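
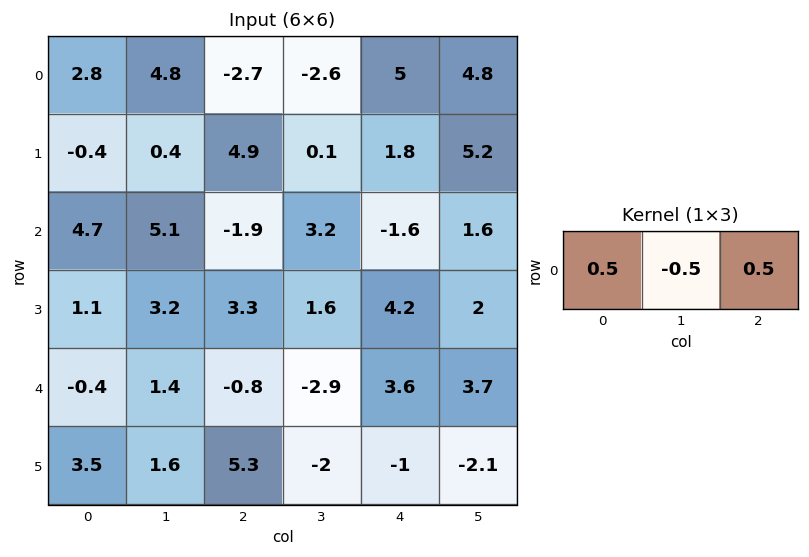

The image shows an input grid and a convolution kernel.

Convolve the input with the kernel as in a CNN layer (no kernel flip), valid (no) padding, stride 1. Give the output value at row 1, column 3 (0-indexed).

The receptive field on the input at this output position is [0.1 1.8 5.2]. Elementwise product with the kernel and sum: 0.1·0.5 + 1.8·-0.5 + 5.2·0.5.

1.75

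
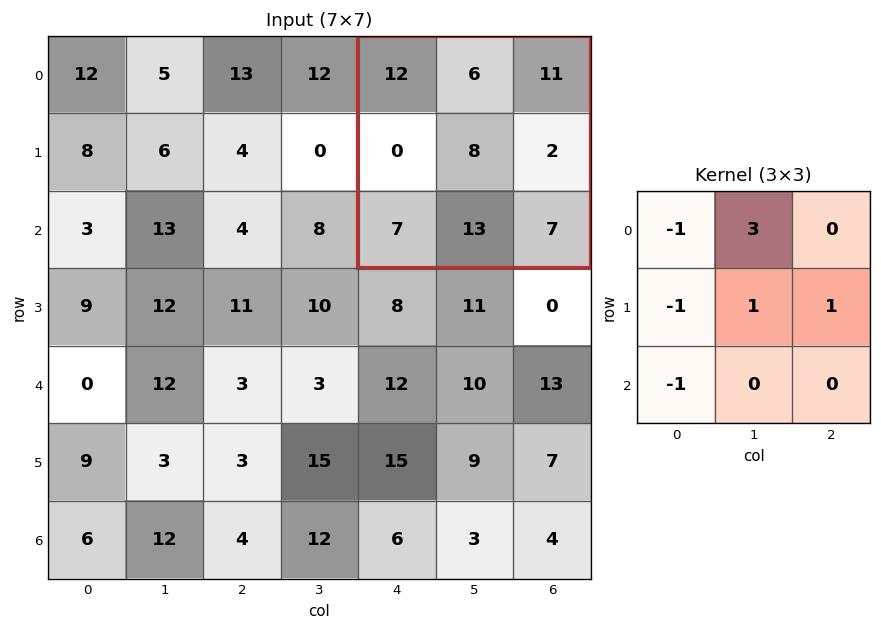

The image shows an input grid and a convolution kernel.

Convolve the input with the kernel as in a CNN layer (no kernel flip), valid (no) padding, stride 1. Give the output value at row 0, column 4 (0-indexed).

9

The receptive field on the input at this output position is [12 6 11 / 0 8 2 / 7 13 7]. Elementwise product with the kernel and sum: 12·-1 + 6·3 + 0·-1 + 8·1 + 2·1 + 7·-1.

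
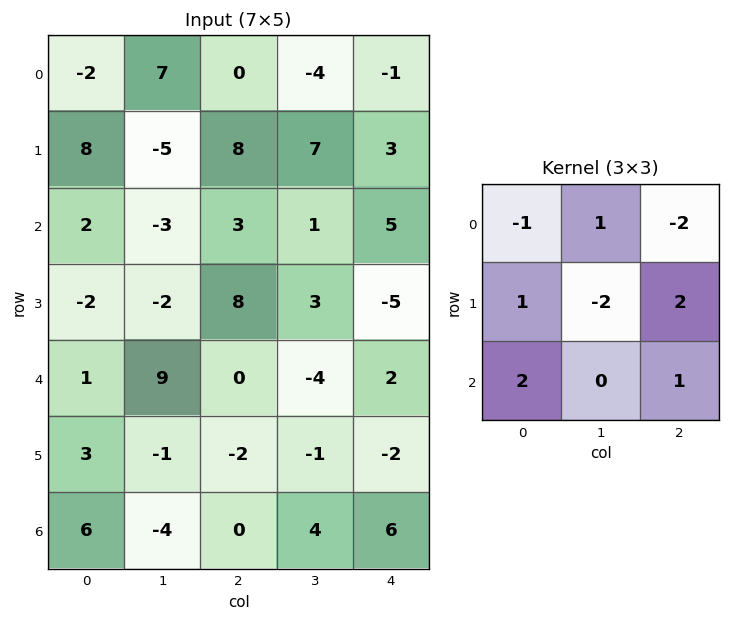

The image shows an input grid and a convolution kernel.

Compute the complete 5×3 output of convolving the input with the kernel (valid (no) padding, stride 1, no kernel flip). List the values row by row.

50 -11 9
-11 -9 15
9 6 -18
-29 2 11
21 -4 -6

Output[0,0]: The receptive field on the input at this output position is [-2 7 0 / 8 -5 8 / 2 -3 3]. Elementwise product with the kernel and sum: -2·-1 + 7·1 + 0·-2 + 8·1 + -5·-2 + 8·2 + 2·2 + 3·1.
Output[0,1]: The receptive field on the input at this output position is [7 0 -4 / -5 8 7 / -3 3 1]. Elementwise product with the kernel and sum: 7·-1 + 0·1 + -4·-2 + -5·1 + 8·-2 + 7·2 + -3·2 + 1·1.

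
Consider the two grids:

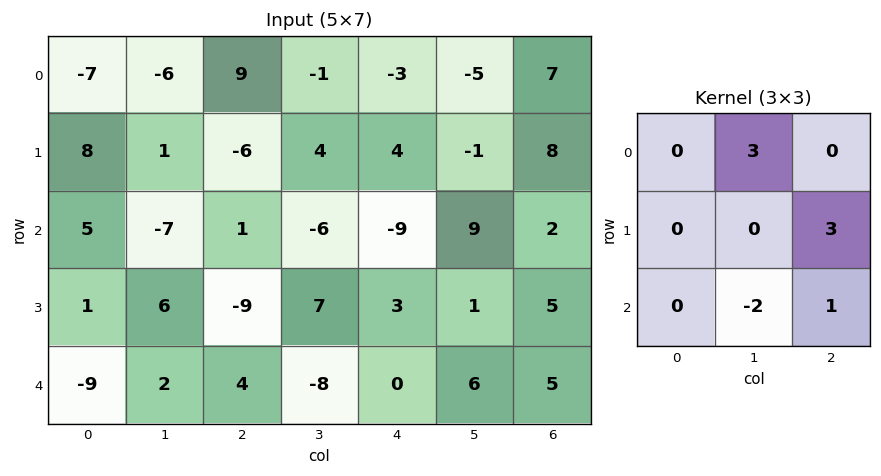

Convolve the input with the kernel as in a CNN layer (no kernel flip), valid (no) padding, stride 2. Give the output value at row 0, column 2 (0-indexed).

The receptive field on the input at this output position is [-3 -5 7 / 4 -1 8 / -9 9 2]. Elementwise product with the kernel and sum: -5·3 + 8·3 + 9·-2 + 2·1.

-7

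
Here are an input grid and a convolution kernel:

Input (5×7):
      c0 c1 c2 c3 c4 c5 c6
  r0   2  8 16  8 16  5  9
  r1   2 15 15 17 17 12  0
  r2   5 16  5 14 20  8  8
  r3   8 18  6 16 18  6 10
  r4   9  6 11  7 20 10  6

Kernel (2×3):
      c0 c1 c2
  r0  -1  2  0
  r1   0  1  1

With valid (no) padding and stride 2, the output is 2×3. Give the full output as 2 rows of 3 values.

Output[0,0]: The receptive field on the input at this output position is [2 8 16 / 2 15 15]. Elementwise product with the kernel and sum: 2·-1 + 8·2 + 15·1 + 15·1.
Output[0,1]: The receptive field on the input at this output position is [16 8 16 / 15 17 17]. Elementwise product with the kernel and sum: 16·-1 + 8·2 + 17·1 + 17·1.

44 34 6
51 57 12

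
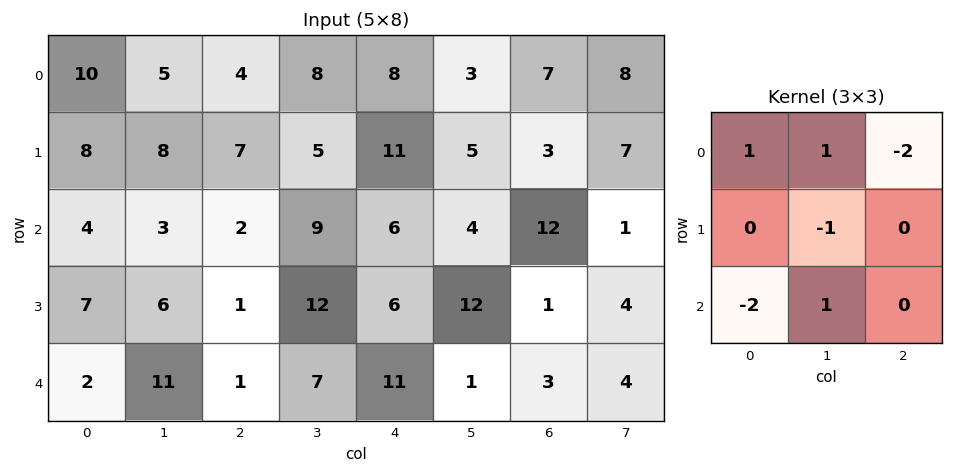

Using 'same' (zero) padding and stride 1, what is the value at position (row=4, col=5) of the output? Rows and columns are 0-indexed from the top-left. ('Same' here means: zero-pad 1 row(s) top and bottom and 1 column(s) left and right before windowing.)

15

The receptive field on the zero-padded input at this output position is [6 12 1 / 11 1 3 / 0 0 0]. Elementwise product with the kernel and sum: 6·1 + 12·1 + 1·-2 + 1·-1 + 0·-2 + 0·1.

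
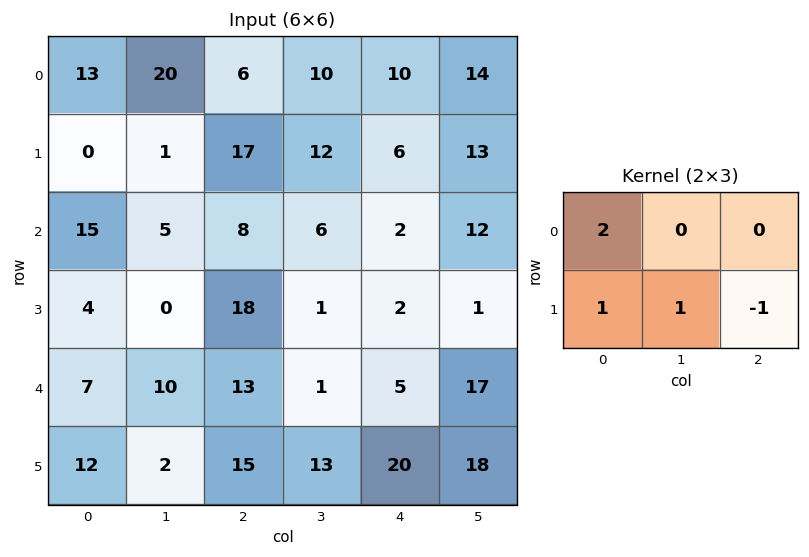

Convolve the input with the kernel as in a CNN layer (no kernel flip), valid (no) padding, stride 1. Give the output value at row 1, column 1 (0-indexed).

The receptive field on the input at this output position is [1 17 12 / 5 8 6]. Elementwise product with the kernel and sum: 1·2 + 5·1 + 8·1 + 6·-1.

9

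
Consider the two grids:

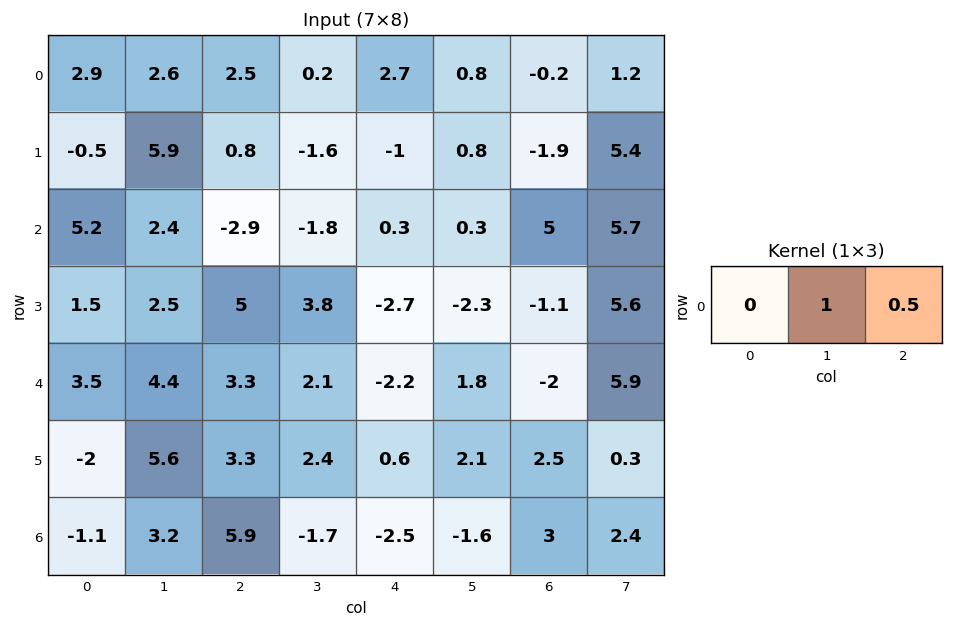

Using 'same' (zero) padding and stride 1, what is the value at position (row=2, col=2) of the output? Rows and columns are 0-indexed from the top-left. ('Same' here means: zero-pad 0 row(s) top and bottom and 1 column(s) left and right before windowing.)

The receptive field on the zero-padded input at this output position is [2.4 -2.9 -1.8]. Elementwise product with the kernel and sum: -2.9·1 + -1.8·0.5.

-3.8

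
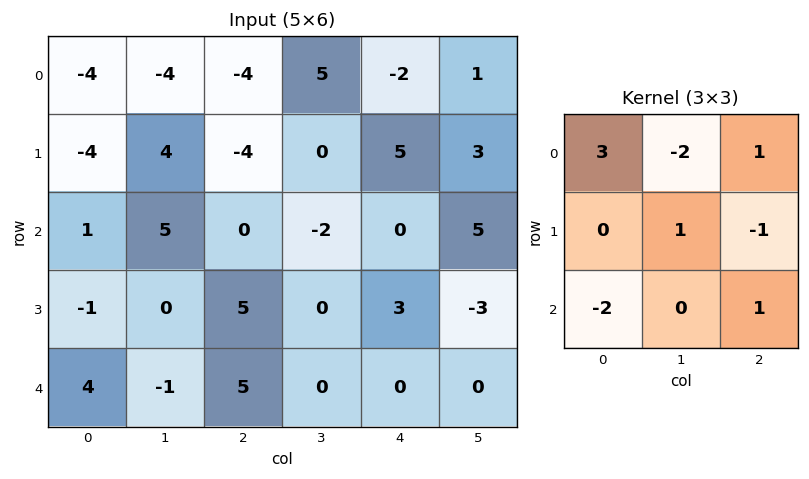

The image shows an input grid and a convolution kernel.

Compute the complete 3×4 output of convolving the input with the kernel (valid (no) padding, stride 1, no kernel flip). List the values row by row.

-2 -15 -29 31
-12 22 -16 -15
-15 20 -9 5

Output[0,0]: The receptive field on the input at this output position is [-4 -4 -4 / -4 4 -4 / 1 5 0]. Elementwise product with the kernel and sum: -4·3 + -4·-2 + -4·1 + 4·1 + -4·-1 + 1·-2 + 0·1.
Output[0,1]: The receptive field on the input at this output position is [-4 -4 5 / 4 -4 0 / 5 0 -2]. Elementwise product with the kernel and sum: -4·3 + -4·-2 + 5·1 + -4·1 + 0·-1 + 5·-2 + -2·1.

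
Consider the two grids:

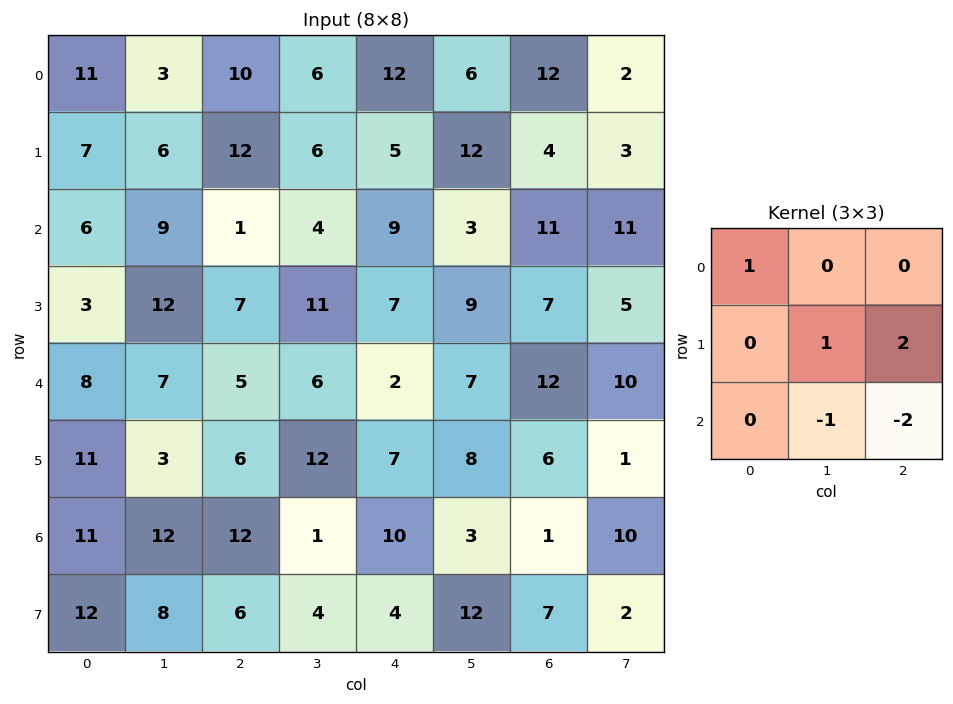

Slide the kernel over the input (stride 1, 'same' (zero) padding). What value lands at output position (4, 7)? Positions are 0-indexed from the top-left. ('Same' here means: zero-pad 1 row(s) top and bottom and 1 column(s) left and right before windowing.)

The receptive field on the zero-padded input at this output position is [7 5 0 / 12 10 0 / 6 1 0]. Elementwise product with the kernel and sum: 7·1 + 10·1 + 0·2 + 1·-1 + 0·-2.

16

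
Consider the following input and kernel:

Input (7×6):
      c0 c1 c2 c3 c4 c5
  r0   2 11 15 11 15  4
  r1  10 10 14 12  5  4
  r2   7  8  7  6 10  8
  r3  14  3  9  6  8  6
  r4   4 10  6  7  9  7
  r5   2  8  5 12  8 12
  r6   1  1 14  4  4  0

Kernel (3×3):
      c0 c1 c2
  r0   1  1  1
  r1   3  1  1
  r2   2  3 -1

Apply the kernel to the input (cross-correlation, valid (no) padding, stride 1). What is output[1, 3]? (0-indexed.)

The receptive field on the input at this output position is [12 5 4 / 6 10 8 / 6 8 6]. Elementwise product with the kernel and sum: 12·1 + 5·1 + 4·1 + 6·3 + 10·1 + 8·1 + 6·2 + 8·3 + 6·-1.

87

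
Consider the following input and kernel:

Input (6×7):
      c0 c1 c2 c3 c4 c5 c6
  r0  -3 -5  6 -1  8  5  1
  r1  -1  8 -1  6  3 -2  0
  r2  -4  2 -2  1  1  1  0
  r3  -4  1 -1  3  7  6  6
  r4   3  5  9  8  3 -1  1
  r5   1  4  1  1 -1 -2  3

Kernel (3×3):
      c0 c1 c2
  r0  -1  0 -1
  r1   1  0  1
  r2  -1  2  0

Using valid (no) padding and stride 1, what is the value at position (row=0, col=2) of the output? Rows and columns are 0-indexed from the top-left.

-8

The receptive field on the input at this output position is [6 -1 8 / -1 6 3 / -2 1 1]. Elementwise product with the kernel and sum: 6·-1 + 8·-1 + -1·1 + 3·1 + -2·-1 + 1·2.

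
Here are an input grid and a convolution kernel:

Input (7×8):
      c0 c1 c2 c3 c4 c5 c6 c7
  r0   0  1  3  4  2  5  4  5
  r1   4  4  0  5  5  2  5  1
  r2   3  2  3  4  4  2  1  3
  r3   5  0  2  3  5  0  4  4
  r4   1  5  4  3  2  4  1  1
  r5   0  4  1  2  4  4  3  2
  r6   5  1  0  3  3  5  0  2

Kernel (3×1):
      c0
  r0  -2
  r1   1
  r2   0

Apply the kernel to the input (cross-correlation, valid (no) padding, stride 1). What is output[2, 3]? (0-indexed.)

-5

The receptive field on the input at this output position is [4 / 3 / 3]. Elementwise product with the kernel and sum: 4·-2 + 3·1.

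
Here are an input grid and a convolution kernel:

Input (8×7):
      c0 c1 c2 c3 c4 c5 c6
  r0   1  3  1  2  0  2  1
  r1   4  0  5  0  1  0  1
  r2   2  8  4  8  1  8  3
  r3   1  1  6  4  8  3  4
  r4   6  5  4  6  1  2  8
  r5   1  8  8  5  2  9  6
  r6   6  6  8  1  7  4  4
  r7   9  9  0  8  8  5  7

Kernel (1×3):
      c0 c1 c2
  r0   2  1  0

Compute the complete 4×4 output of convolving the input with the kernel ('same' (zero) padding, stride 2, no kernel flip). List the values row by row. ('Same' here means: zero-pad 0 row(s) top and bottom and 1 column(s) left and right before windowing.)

Output[0,0]: The receptive field on the zero-padded input at this output position is [0 1 3]. Elementwise product with the kernel and sum: 0·2 + 1·1.
Output[0,1]: The receptive field on the zero-padded input at this output position is [3 1 2]. Elementwise product with the kernel and sum: 3·2 + 1·1.

1 7 4 5
2 20 17 19
6 14 13 12
6 20 9 12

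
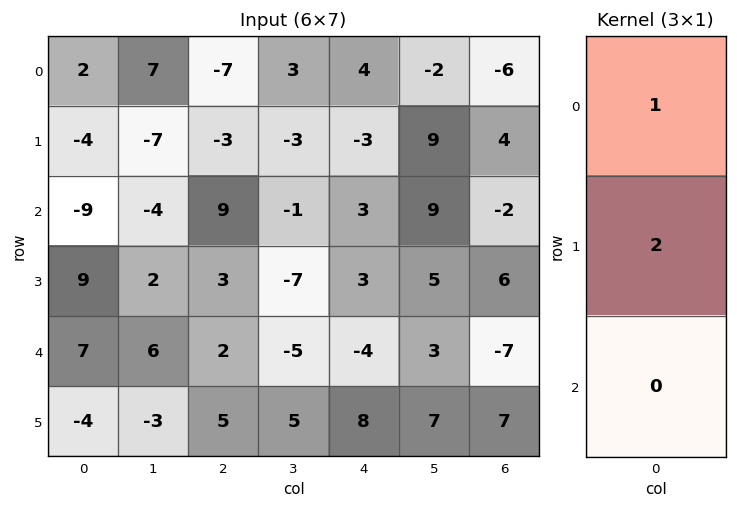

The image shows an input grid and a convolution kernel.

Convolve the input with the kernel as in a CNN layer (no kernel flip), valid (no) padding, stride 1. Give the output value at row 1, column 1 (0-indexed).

-15

The receptive field on the input at this output position is [-7 / -4 / 2]. Elementwise product with the kernel and sum: -7·1 + -4·2.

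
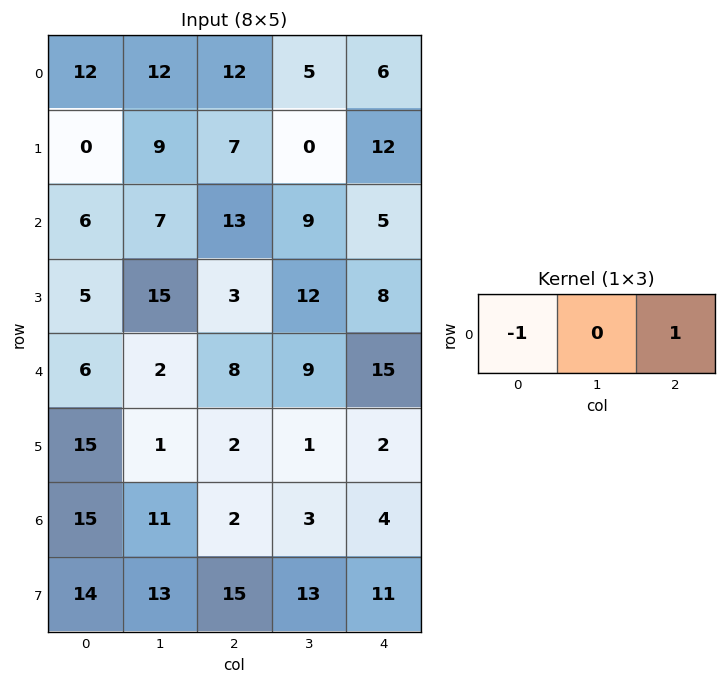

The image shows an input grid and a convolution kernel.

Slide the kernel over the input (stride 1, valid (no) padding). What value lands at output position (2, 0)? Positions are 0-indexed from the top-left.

The receptive field on the input at this output position is [6 7 13]. Elementwise product with the kernel and sum: 6·-1 + 13·1.

7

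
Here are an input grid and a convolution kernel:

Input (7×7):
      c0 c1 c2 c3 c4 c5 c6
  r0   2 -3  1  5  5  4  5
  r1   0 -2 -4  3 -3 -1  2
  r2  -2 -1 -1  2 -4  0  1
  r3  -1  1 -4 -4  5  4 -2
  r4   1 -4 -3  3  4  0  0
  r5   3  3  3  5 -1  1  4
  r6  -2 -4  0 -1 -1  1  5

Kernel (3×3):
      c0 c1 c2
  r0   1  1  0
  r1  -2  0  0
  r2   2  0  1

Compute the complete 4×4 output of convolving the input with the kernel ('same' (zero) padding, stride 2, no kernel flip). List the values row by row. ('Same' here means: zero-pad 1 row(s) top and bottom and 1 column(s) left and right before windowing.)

Output[0,0]: The receptive field on the zero-padded input at this output position is [0 0 0 / 0 2 -3 / 0 0 -2]. Elementwise product with the kernel and sum: 0·1 + 0·1 + 0·-2 + 0·2 + -2·1.
Output[0,1]: The receptive field on the zero-padded input at this output position is [0 0 0 / -3 1 5 / -2 -4 3]. Elementwise product with the kernel and sum: 0·1 + 0·1 + -3·-2 + -2·2 + 3·1.

-2 5 -5 -10
1 -6 -8 9
2 16 6 4
3 14 6 3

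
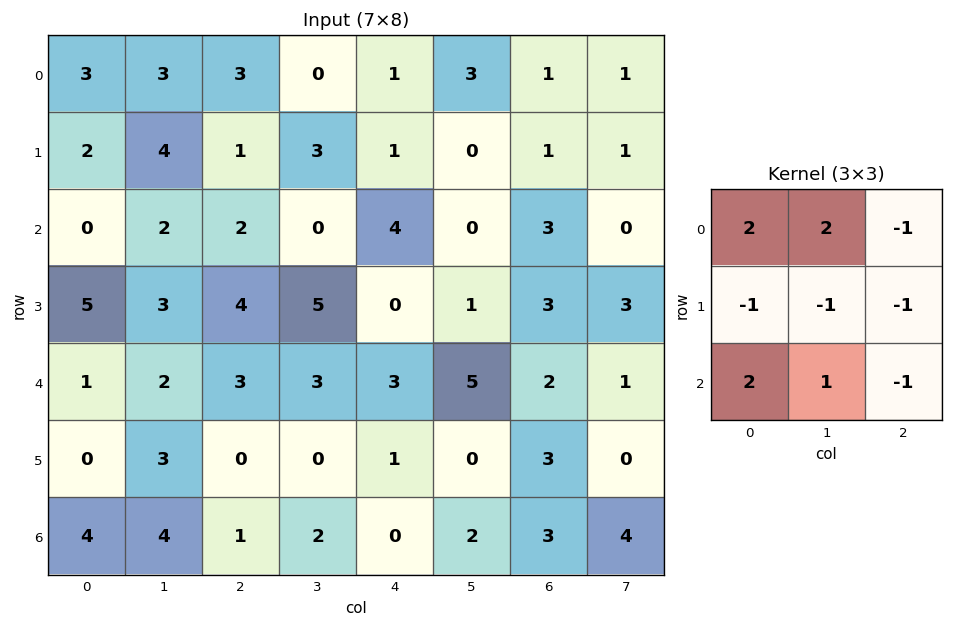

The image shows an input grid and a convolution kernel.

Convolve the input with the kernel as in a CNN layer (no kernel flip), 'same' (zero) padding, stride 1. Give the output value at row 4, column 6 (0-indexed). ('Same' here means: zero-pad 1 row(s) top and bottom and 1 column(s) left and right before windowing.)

0

The receptive field on the zero-padded input at this output position is [1 3 3 / 5 2 1 / 0 3 0]. Elementwise product with the kernel and sum: 1·2 + 3·2 + 3·-1 + 5·-1 + 2·-1 + 1·-1 + 0·2 + 3·1 + 0·-1.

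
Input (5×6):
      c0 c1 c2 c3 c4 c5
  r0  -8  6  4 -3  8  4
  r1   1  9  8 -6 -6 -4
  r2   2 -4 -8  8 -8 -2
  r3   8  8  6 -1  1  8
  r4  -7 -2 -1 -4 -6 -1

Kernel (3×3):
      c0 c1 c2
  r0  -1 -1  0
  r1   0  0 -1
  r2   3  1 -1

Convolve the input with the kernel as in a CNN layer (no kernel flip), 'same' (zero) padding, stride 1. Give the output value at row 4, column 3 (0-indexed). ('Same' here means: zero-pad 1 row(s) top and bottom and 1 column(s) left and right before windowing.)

The receptive field on the zero-padded input at this output position is [6 -1 1 / -1 -4 -6 / 0 0 0]. Elementwise product with the kernel and sum: 6·-1 + -1·-1 + -6·-1 + 0·3 + 0·1 + 0·-1.

1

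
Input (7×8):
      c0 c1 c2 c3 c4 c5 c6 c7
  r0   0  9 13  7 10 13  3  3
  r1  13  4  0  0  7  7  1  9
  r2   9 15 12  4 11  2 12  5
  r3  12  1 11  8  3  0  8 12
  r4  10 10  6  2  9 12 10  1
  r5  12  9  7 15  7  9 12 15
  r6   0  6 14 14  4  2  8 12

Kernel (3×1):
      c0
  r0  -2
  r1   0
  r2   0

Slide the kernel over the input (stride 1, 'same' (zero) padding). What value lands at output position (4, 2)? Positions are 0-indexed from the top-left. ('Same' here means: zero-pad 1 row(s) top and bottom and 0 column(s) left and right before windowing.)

-22

The receptive field on the zero-padded input at this output position is [11 / 6 / 7]. Elementwise product with the kernel and sum: 11·-2.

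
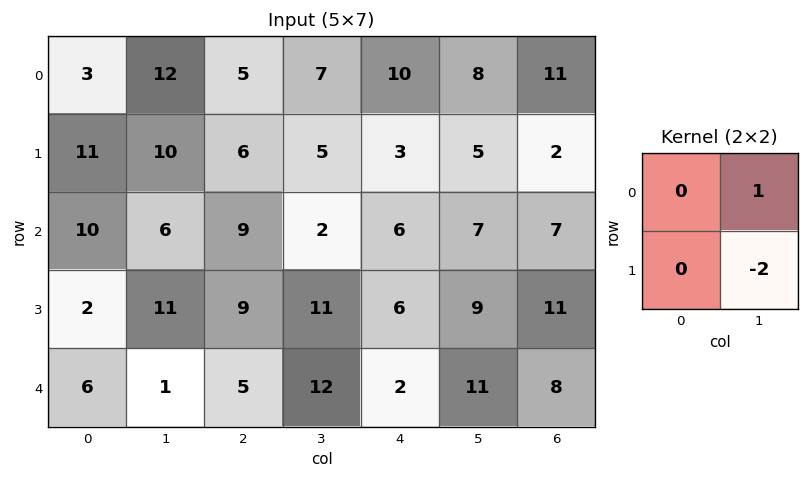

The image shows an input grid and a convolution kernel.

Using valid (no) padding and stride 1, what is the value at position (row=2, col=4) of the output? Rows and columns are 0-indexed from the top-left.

-11

The receptive field on the input at this output position is [6 7 / 6 9]. Elementwise product with the kernel and sum: 7·1 + 9·-2.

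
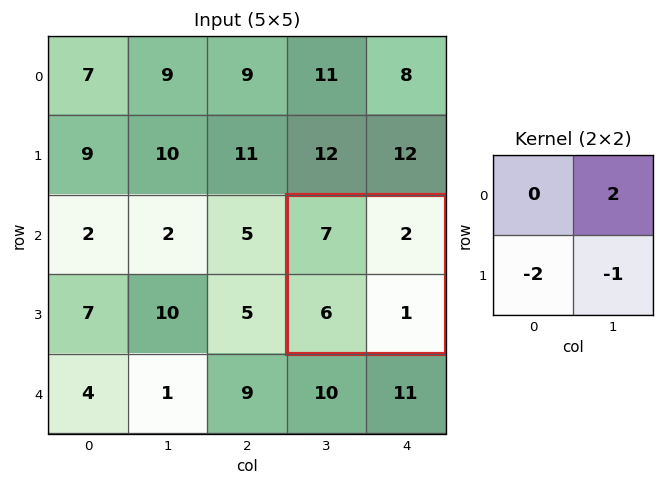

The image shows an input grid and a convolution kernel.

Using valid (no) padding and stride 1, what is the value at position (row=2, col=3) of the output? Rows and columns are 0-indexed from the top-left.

The receptive field on the input at this output position is [7 2 / 6 1]. Elementwise product with the kernel and sum: 2·2 + 6·-2 + 1·-1.

-9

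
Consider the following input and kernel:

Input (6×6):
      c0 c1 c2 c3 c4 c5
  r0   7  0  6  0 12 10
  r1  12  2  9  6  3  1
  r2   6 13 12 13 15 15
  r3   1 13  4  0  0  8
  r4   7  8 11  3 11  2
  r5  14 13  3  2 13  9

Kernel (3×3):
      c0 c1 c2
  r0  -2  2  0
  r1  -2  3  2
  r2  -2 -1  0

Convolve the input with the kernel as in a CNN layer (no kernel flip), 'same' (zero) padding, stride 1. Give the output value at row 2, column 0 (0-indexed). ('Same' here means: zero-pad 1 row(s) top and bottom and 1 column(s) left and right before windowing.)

67

The receptive field on the zero-padded input at this output position is [0 12 2 / 0 6 13 / 0 1 13]. Elementwise product with the kernel and sum: 0·-2 + 12·2 + 0·-2 + 6·3 + 13·2 + 0·-2 + 1·-1.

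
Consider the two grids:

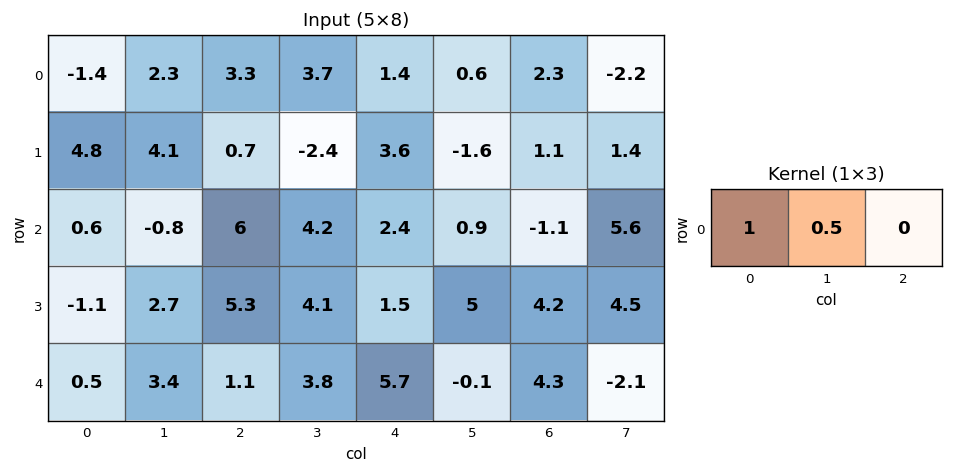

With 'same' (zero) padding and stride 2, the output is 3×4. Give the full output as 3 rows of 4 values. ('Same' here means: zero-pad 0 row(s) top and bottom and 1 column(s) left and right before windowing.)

Output[0,0]: The receptive field on the zero-padded input at this output position is [0 -1.4 2.3]. Elementwise product with the kernel and sum: 0·1 + -1.4·0.5.

-0.7 3.95 4.4 1.75
0.3 2.2 5.4 0.35
0.25 3.95 6.65 2.05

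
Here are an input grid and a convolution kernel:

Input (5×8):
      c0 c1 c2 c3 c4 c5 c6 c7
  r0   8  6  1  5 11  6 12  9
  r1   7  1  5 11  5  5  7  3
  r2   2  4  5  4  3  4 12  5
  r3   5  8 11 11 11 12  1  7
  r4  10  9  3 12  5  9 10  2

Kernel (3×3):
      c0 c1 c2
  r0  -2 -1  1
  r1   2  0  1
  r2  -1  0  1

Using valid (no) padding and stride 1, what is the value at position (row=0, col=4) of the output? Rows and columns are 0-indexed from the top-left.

The receptive field on the input at this output position is [11 6 12 / 5 5 7 / 3 4 12]. Elementwise product with the kernel and sum: 11·-2 + 6·-1 + 12·1 + 5·2 + 7·1 + 3·-1 + 12·1.

10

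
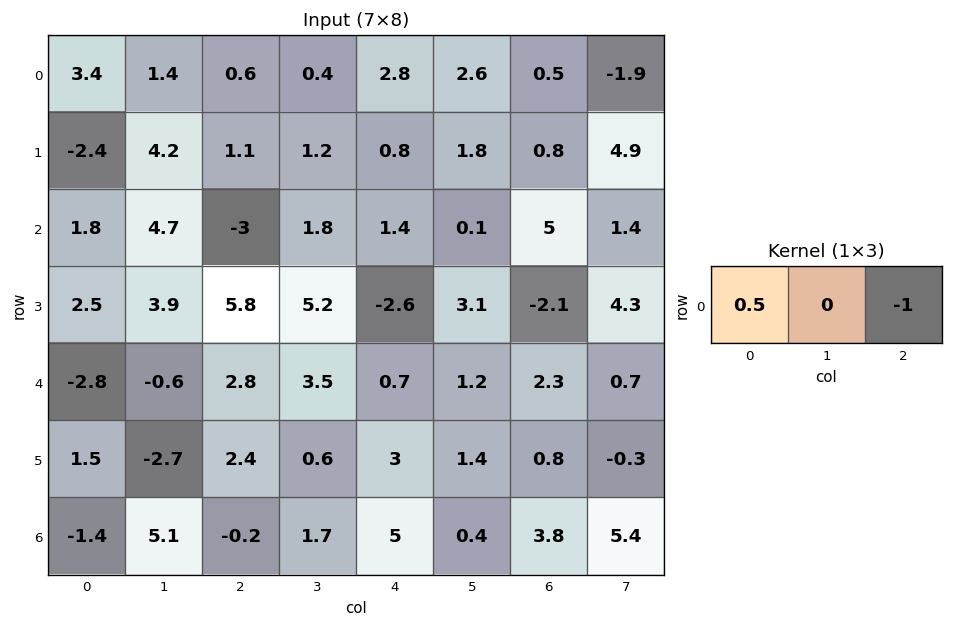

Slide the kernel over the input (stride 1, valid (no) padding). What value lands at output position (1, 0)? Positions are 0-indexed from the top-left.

-2.3

The receptive field on the input at this output position is [-2.4 4.2 1.1]. Elementwise product with the kernel and sum: -2.4·0.5 + 1.1·-1.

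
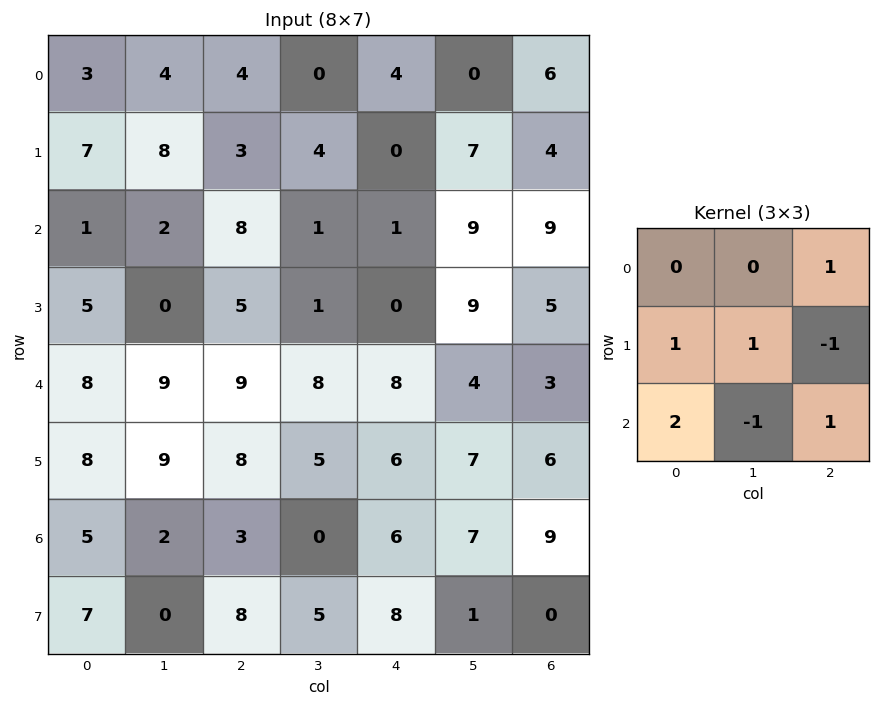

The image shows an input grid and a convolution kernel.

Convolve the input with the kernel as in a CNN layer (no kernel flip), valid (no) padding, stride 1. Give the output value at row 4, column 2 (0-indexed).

The receptive field on the input at this output position is [9 8 8 / 8 5 6 / 3 0 6]. Elementwise product with the kernel and sum: 8·1 + 8·1 + 5·1 + 6·-1 + 3·2 + 0·-1 + 6·1.

27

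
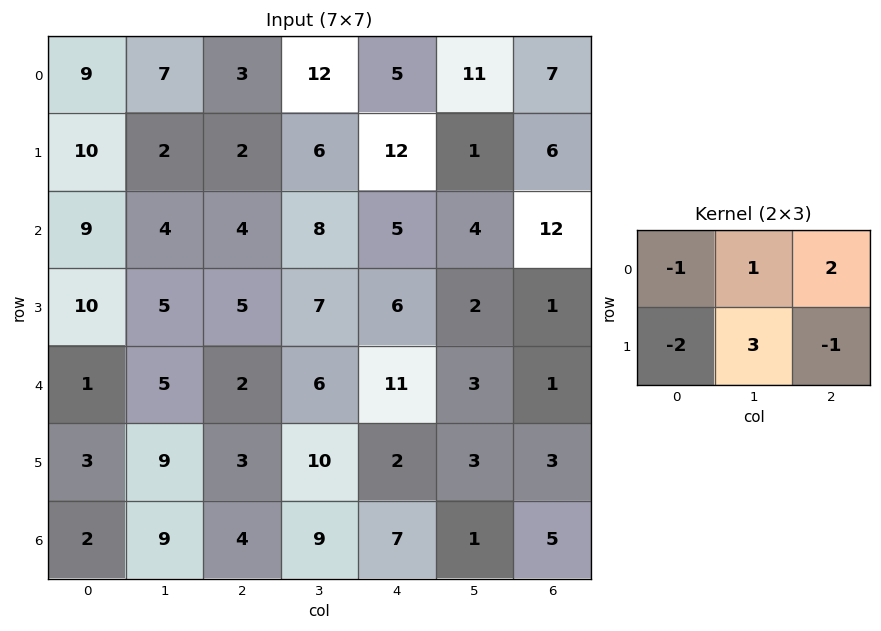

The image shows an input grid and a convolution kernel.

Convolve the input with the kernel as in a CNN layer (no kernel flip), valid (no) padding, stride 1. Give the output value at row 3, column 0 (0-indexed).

16

The receptive field on the input at this output position is [10 5 5 / 1 5 2]. Elementwise product with the kernel and sum: 10·-1 + 5·1 + 5·2 + 1·-2 + 5·3 + 2·-1.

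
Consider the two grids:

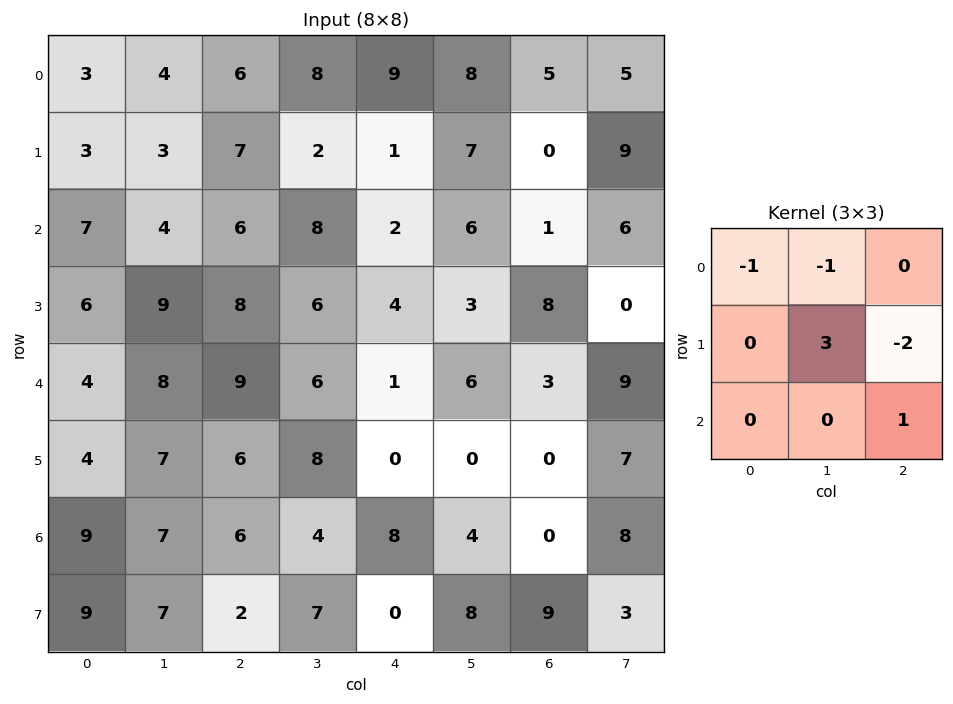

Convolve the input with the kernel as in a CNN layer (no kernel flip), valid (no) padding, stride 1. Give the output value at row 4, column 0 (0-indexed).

The receptive field on the input at this output position is [4 8 9 / 4 7 6 / 9 7 6]. Elementwise product with the kernel and sum: 4·-1 + 8·-1 + 7·3 + 6·-2 + 6·1.

3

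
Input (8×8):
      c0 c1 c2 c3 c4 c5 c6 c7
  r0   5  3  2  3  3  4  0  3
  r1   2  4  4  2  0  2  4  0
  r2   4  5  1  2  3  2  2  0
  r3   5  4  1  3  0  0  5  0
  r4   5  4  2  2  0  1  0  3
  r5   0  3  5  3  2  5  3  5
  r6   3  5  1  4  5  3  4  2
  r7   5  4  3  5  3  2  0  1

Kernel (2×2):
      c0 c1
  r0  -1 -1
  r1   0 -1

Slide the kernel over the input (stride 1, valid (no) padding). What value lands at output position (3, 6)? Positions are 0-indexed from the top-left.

The receptive field on the input at this output position is [5 0 / 0 3]. Elementwise product with the kernel and sum: 5·-1 + 0·-1 + 3·-1.

-8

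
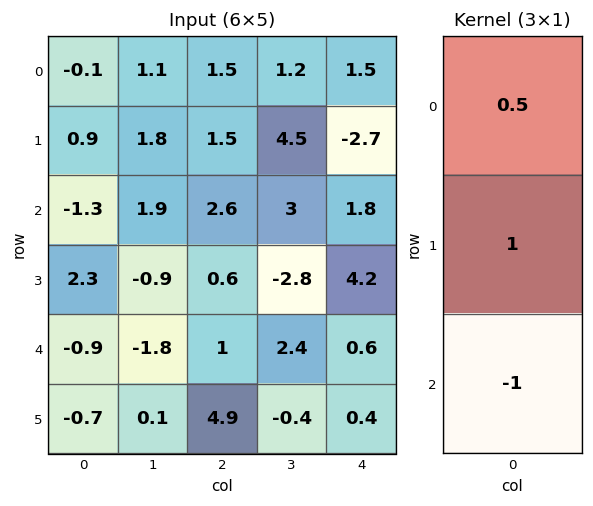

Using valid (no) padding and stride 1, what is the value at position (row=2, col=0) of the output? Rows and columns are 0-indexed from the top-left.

2.55

The receptive field on the input at this output position is [-1.3 / 2.3 / -0.9]. Elementwise product with the kernel and sum: -1.3·0.5 + 2.3·1 + -0.9·-1.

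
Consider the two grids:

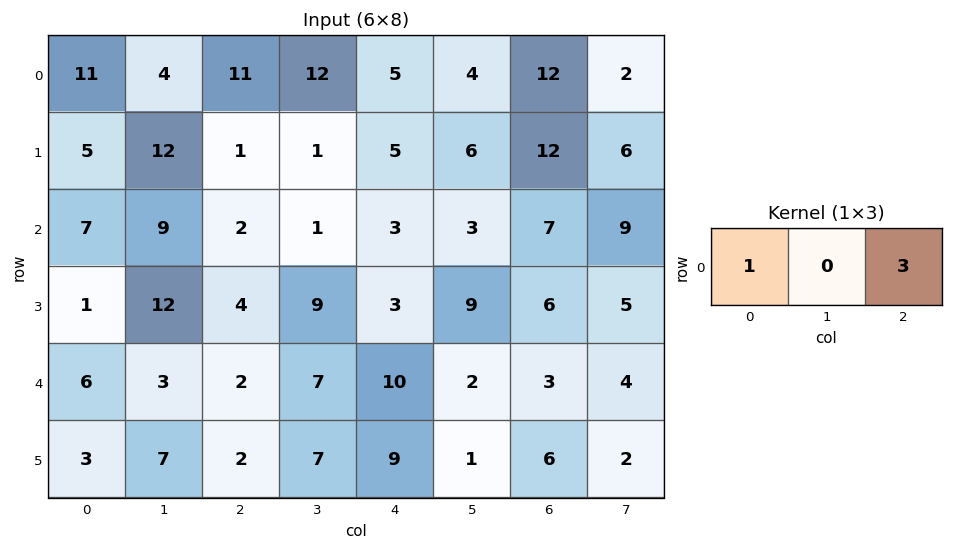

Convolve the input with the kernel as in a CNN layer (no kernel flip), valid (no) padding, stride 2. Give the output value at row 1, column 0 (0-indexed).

The receptive field on the input at this output position is [7 9 2]. Elementwise product with the kernel and sum: 7·1 + 2·3.

13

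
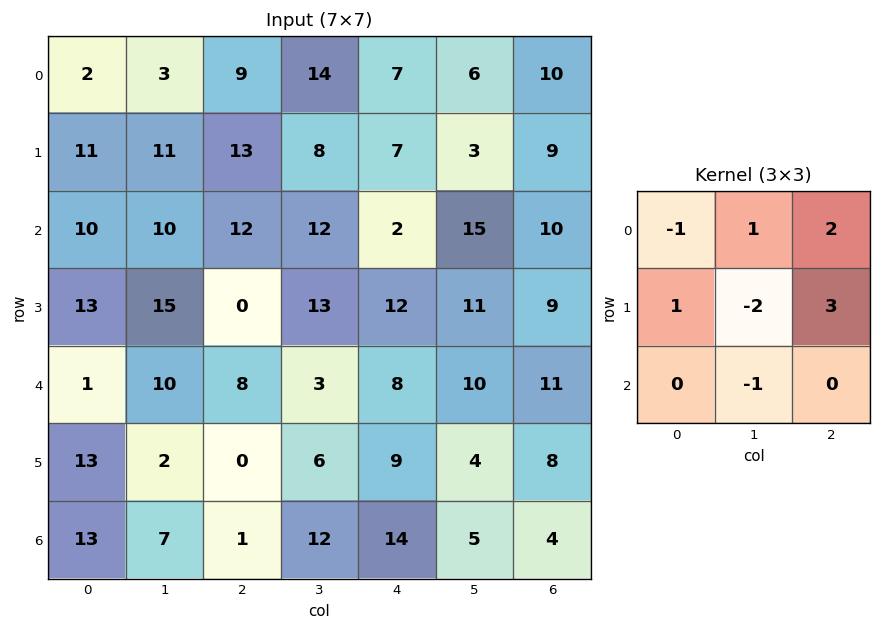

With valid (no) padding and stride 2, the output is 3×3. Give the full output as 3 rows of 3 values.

37 25 32
-3 11 40
27 14 44

Output[0,0]: The receptive field on the input at this output position is [2 3 9 / 11 11 13 / 10 10 12]. Elementwise product with the kernel and sum: 2·-1 + 3·1 + 9·2 + 11·1 + 11·-2 + 13·3 + 10·-1.
Output[0,1]: The receptive field on the input at this output position is [9 14 7 / 13 8 7 / 12 12 2]. Elementwise product with the kernel and sum: 9·-1 + 14·1 + 7·2 + 13·1 + 8·-2 + 7·3 + 12·-1.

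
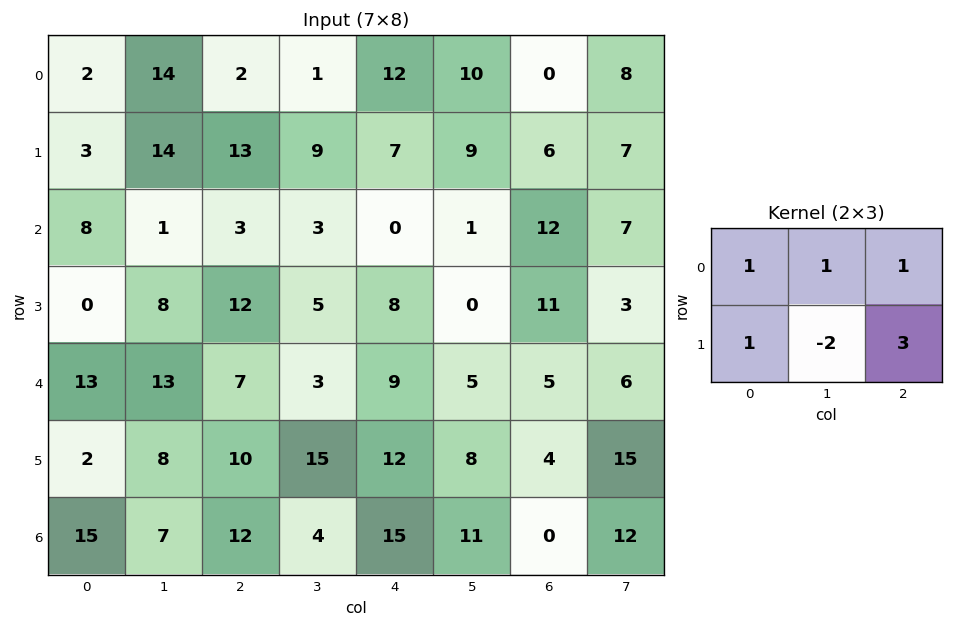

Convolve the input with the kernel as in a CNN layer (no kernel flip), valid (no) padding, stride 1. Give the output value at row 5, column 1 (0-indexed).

The receptive field on the input at this output position is [8 10 15 / 7 12 4]. Elementwise product with the kernel and sum: 8·1 + 10·1 + 15·1 + 7·1 + 12·-2 + 4·3.

28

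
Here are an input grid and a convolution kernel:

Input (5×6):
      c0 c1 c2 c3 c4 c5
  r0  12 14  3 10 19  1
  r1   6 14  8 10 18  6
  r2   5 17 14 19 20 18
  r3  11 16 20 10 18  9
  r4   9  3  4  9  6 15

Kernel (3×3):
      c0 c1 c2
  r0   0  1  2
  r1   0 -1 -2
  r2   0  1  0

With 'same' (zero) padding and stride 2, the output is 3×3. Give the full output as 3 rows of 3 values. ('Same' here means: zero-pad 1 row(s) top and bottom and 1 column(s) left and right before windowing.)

-34 -15 -3
6 -4 -8
28 18 0

Output[0,0]: The receptive field on the zero-padded input at this output position is [0 0 0 / 0 12 14 / 0 6 14]. Elementwise product with the kernel and sum: 0·1 + 0·2 + 12·-1 + 14·-2 + 6·1.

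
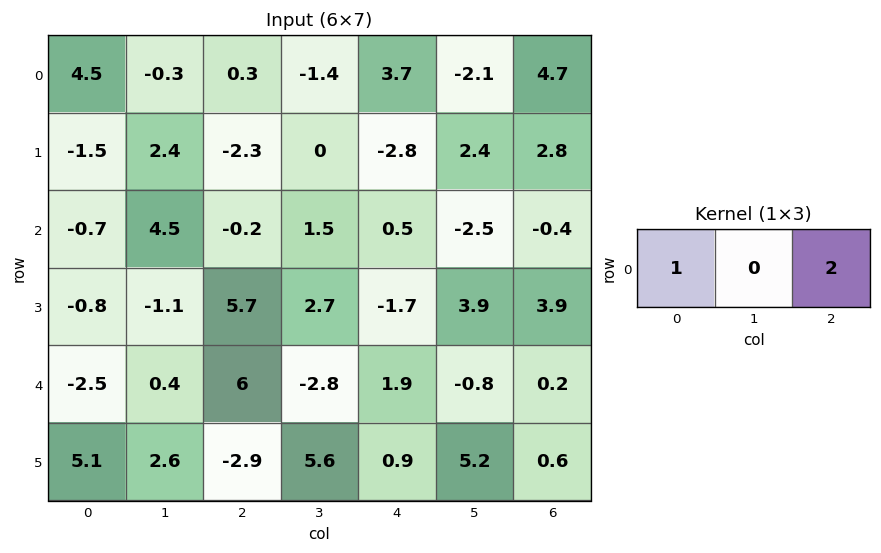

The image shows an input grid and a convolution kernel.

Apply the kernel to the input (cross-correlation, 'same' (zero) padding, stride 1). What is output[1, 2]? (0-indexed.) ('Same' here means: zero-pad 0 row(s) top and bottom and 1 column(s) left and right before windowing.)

The receptive field on the zero-padded input at this output position is [2.4 -2.3 0]. Elementwise product with the kernel and sum: 2.4·1 + 0·2.

2.4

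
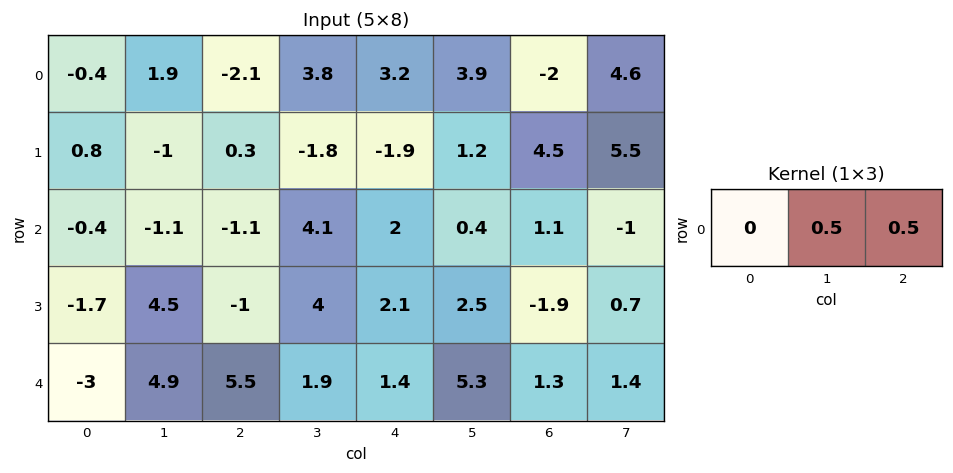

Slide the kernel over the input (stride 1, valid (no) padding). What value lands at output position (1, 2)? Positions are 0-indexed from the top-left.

-1.85

The receptive field on the input at this output position is [0.3 -1.8 -1.9]. Elementwise product with the kernel and sum: -1.8·0.5 + -1.9·0.5.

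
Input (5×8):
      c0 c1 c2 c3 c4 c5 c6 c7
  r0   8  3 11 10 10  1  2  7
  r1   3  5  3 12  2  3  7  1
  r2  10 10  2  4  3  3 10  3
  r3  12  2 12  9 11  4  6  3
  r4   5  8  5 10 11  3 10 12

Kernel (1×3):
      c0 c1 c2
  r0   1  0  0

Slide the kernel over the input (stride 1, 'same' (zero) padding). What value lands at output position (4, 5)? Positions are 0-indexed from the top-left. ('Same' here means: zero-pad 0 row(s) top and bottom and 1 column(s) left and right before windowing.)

The receptive field on the zero-padded input at this output position is [11 3 10]. Elementwise product with the kernel and sum: 11·1.

11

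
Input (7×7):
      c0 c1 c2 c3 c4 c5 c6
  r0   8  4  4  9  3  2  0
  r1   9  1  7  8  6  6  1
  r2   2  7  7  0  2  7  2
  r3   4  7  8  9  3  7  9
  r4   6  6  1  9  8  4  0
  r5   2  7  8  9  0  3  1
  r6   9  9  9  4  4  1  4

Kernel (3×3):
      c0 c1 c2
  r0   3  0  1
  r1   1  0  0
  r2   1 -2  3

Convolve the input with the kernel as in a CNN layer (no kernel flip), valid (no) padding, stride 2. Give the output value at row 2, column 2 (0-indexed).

The receptive field on the input at this output position is [8 4 0 / 0 3 1 / 4 1 4]. Elementwise product with the kernel and sum: 8·3 + 0·1 + 0·1 + 4·1 + 1·-2 + 4·3.

38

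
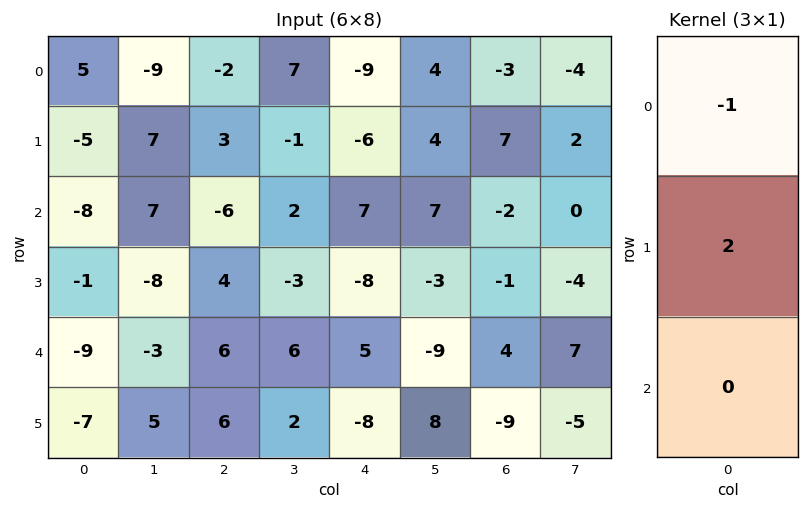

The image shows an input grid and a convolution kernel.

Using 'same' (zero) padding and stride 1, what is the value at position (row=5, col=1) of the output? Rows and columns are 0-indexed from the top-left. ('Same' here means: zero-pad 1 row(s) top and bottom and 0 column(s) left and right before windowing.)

13

The receptive field on the zero-padded input at this output position is [-3 / 5 / 0]. Elementwise product with the kernel and sum: -3·-1 + 5·2.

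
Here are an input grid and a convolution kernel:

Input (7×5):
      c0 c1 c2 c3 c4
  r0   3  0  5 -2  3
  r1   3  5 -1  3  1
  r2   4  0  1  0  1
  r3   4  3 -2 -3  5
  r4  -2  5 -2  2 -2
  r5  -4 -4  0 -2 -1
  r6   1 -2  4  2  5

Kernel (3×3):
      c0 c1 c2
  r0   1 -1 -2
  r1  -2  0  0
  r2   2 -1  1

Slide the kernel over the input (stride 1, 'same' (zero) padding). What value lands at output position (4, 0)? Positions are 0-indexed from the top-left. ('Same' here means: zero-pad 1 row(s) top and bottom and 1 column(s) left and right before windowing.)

-10

The receptive field on the zero-padded input at this output position is [0 4 3 / 0 -2 5 / 0 -4 -4]. Elementwise product with the kernel and sum: 0·1 + 4·-1 + 3·-2 + 0·-2 + 0·2 + -4·-1 + -4·1.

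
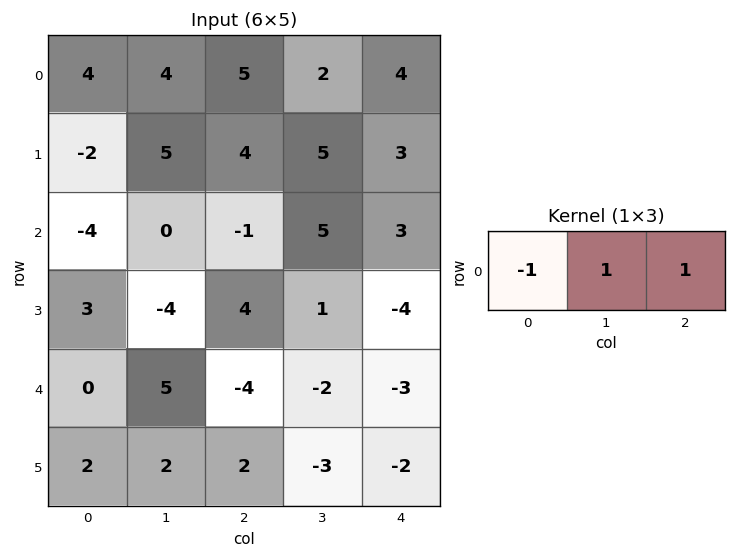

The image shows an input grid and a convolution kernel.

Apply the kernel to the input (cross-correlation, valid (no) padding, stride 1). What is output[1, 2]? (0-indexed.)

4

The receptive field on the input at this output position is [4 5 3]. Elementwise product with the kernel and sum: 4·-1 + 5·1 + 3·1.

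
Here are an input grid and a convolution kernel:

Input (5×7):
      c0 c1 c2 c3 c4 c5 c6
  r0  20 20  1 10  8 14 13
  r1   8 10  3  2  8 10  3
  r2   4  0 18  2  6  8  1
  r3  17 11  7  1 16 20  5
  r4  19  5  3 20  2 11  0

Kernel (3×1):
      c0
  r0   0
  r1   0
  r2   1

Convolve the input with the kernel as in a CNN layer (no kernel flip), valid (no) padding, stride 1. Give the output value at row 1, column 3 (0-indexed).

The receptive field on the input at this output position is [2 / 2 / 1]. Elementwise product with the kernel and sum: 1·1.

1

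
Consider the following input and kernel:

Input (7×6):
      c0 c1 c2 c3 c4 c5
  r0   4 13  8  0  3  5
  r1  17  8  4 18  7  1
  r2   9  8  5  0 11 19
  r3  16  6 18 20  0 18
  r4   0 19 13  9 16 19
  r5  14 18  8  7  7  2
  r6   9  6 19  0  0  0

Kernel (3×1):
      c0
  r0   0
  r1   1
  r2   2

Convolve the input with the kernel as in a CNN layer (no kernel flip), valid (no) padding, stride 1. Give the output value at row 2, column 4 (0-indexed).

32

The receptive field on the input at this output position is [11 / 0 / 16]. Elementwise product with the kernel and sum: 0·1 + 16·2.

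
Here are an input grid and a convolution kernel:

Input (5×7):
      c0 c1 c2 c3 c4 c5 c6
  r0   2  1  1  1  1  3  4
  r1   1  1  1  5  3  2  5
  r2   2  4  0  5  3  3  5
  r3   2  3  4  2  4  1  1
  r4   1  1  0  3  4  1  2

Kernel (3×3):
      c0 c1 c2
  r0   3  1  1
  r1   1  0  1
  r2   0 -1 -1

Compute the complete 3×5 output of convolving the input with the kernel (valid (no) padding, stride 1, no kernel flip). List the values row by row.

Output[0,0]: The receptive field on the input at this output position is [2 1 1 / 1 1 1 / 2 4 0]. Elementwise product with the kernel and sum: 2·3 + 1·1 + 1·1 + 1·1 + 1·1 + 4·-1 + 0·-1.

6 6 1 8 10
0 12 8 23 22
15 19 9 19 19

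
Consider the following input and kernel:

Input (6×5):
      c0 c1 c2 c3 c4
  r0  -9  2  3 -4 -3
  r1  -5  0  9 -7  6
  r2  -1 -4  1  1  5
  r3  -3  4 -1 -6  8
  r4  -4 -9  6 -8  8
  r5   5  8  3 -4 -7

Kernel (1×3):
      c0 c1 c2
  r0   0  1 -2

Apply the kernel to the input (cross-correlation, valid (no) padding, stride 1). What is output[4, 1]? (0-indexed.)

22

The receptive field on the input at this output position is [-9 6 -8]. Elementwise product with the kernel and sum: 6·1 + -8·-2.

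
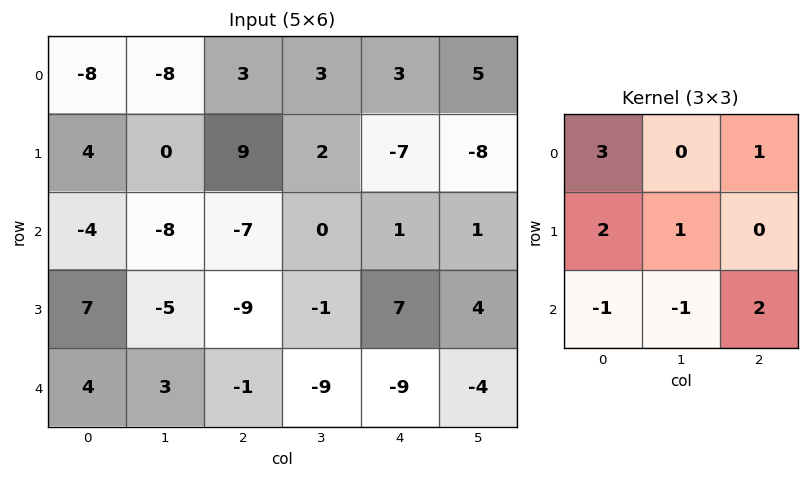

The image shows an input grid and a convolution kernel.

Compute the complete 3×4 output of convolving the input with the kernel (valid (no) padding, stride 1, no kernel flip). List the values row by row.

-15 3 41 12
-15 -9 30 1
-19 -63 -47 16

Output[0,0]: The receptive field on the input at this output position is [-8 -8 3 / 4 0 9 / -4 -8 -7]. Elementwise product with the kernel and sum: -8·3 + 3·1 + 4·2 + 0·1 + -4·-1 + -8·-1 + -7·2.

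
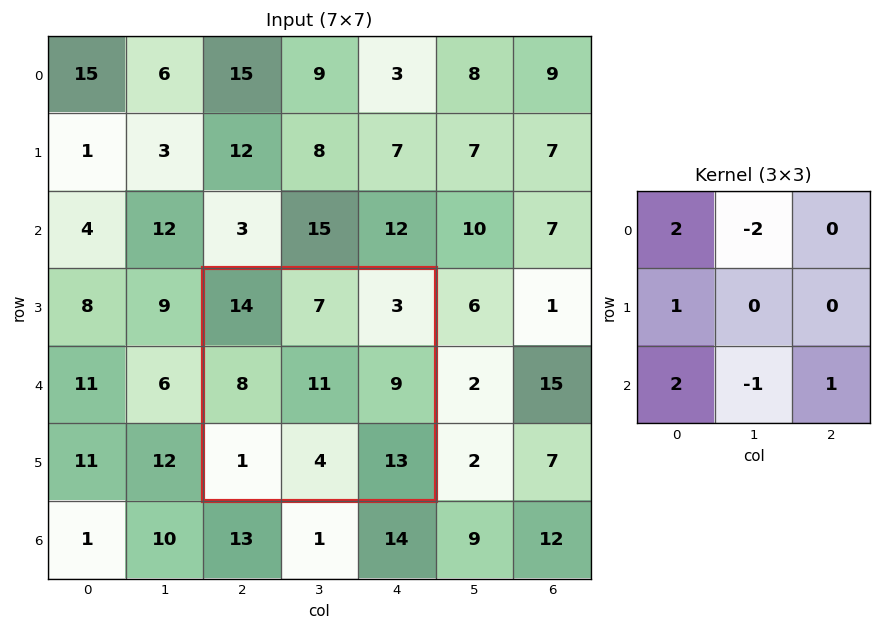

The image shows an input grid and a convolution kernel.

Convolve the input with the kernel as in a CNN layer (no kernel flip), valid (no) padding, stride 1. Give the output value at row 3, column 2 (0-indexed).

33

The receptive field on the input at this output position is [14 7 3 / 8 11 9 / 1 4 13]. Elementwise product with the kernel and sum: 14·2 + 7·-2 + 8·1 + 1·2 + 4·-1 + 13·1.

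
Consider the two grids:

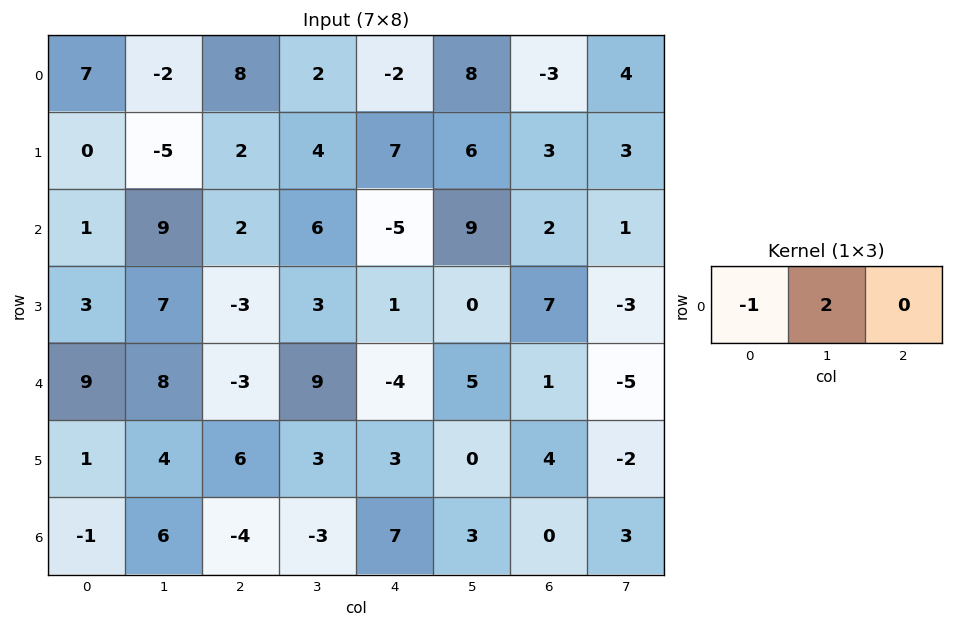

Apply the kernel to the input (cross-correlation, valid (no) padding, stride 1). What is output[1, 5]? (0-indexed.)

The receptive field on the input at this output position is [6 3 3]. Elementwise product with the kernel and sum: 6·-1 + 3·2.

0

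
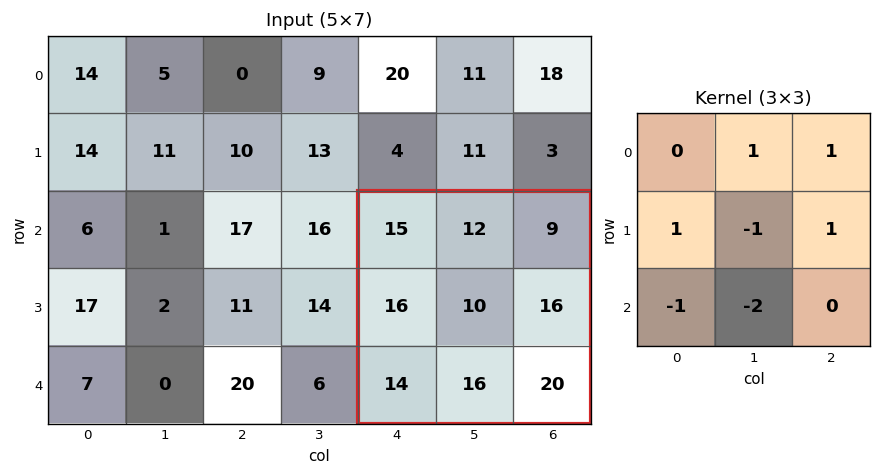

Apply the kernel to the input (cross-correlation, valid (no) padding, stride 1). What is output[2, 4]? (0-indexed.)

The receptive field on the input at this output position is [15 12 9 / 16 10 16 / 14 16 20]. Elementwise product with the kernel and sum: 12·1 + 9·1 + 16·1 + 10·-1 + 16·1 + 14·-1 + 16·-2.

-3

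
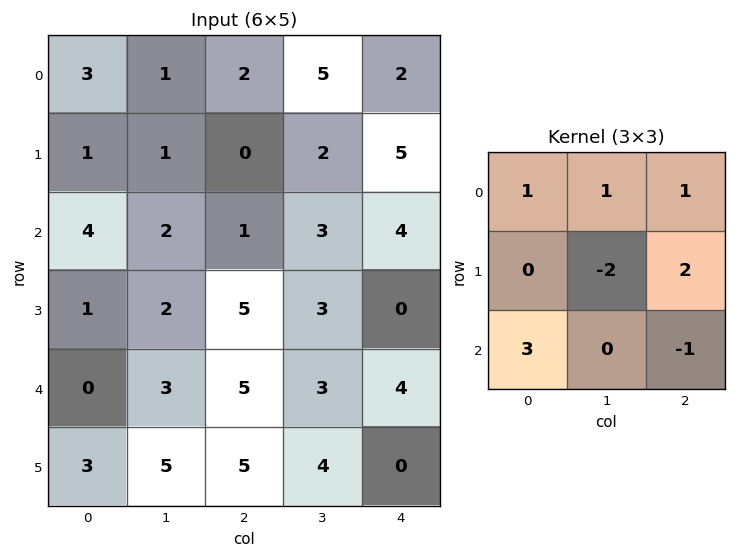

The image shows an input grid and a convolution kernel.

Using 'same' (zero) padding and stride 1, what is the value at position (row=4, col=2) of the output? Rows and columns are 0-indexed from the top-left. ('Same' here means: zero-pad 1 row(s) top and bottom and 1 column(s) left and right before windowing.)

17

The receptive field on the zero-padded input at this output position is [2 5 3 / 3 5 3 / 5 5 4]. Elementwise product with the kernel and sum: 2·1 + 5·1 + 3·1 + 5·-2 + 3·2 + 5·3 + 4·-1.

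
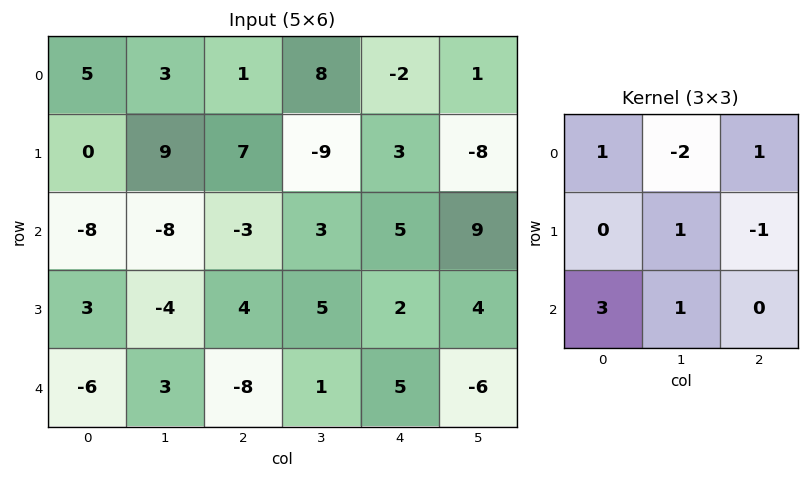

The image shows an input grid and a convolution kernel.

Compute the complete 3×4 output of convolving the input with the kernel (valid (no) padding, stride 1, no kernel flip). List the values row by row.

-30 -2 -35 38
-11 -28 43 -10
-18 1 -24 8

Output[0,0]: The receptive field on the input at this output position is [5 3 1 / 0 9 7 / -8 -8 -3]. Elementwise product with the kernel and sum: 5·1 + 3·-2 + 1·1 + 9·1 + 7·-1 + -8·3 + -8·1.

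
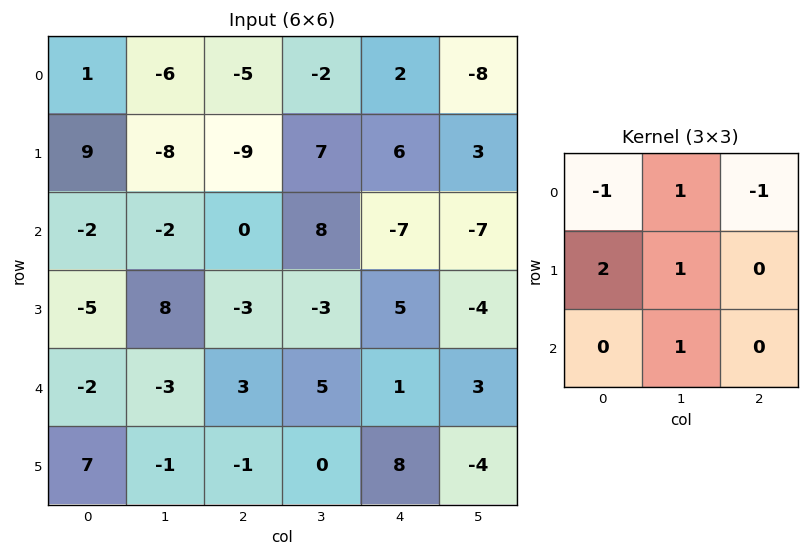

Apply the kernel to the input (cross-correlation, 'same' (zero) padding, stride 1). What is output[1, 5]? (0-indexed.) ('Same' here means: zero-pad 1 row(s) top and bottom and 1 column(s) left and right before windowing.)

-2

The receptive field on the zero-padded input at this output position is [2 -8 0 / 6 3 0 / -7 -7 0]. Elementwise product with the kernel and sum: 2·-1 + -8·1 + 0·-1 + 6·2 + 3·1 + -7·1.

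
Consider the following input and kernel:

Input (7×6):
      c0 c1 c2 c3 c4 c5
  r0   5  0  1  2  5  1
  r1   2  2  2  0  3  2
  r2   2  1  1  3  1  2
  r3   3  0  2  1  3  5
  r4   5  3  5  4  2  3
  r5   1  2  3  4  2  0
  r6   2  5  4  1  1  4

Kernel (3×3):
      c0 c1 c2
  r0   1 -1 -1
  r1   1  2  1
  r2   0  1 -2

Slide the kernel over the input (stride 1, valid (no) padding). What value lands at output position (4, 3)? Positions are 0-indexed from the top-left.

The receptive field on the input at this output position is [4 2 3 / 4 2 0 / 1 1 4]. Elementwise product with the kernel and sum: 4·1 + 2·-1 + 3·-1 + 4·1 + 2·2 + 0·1 + 1·1 + 4·-2.

0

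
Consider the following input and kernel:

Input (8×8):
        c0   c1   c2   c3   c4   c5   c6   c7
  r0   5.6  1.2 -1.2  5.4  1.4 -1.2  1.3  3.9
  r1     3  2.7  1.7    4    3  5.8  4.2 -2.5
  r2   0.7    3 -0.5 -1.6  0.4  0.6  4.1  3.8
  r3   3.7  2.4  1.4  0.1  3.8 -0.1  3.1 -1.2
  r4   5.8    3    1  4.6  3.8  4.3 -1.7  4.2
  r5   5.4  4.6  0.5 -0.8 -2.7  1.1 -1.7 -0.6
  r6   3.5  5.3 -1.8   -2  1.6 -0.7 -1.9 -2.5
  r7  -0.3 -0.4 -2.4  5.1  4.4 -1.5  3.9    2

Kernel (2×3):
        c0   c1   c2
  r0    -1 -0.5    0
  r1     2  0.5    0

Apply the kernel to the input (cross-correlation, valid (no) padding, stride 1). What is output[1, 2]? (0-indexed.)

The receptive field on the input at this output position is [1.7 4 3 / -0.5 -1.6 0.4]. Elementwise product with the kernel and sum: 1.7·-1 + 4·-0.5 + -0.5·2 + -1.6·0.5.

-5.5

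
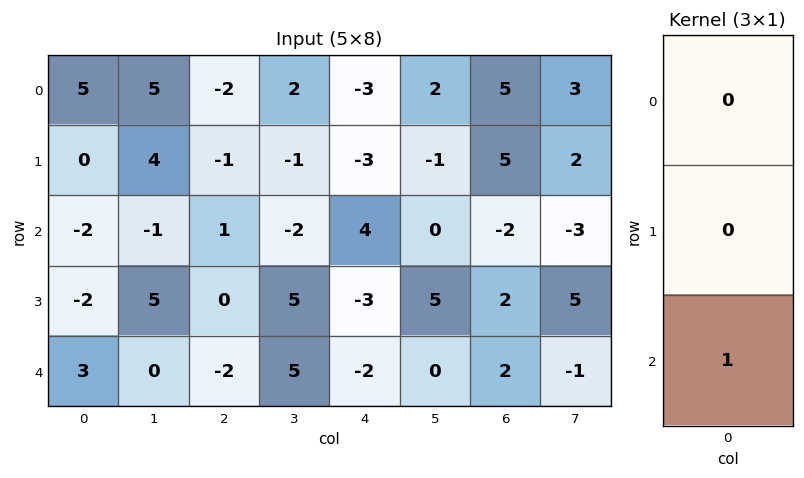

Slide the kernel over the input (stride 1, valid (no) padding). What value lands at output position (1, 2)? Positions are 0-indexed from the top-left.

0

The receptive field on the input at this output position is [-1 / 1 / 0]. Elementwise product with the kernel and sum: 0·1.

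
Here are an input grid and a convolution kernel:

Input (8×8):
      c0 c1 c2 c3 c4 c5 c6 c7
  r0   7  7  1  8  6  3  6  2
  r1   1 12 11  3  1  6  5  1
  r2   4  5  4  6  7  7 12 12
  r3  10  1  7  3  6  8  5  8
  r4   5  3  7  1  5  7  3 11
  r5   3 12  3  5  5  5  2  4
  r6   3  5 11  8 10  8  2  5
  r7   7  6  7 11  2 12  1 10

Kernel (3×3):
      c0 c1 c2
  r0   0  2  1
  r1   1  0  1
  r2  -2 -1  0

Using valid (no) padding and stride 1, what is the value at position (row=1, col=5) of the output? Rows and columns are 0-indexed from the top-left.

9

The receptive field on the input at this output position is [6 5 1 / 7 12 12 / 8 5 8]. Elementwise product with the kernel and sum: 5·2 + 1·1 + 7·1 + 12·1 + 8·-2 + 5·-1.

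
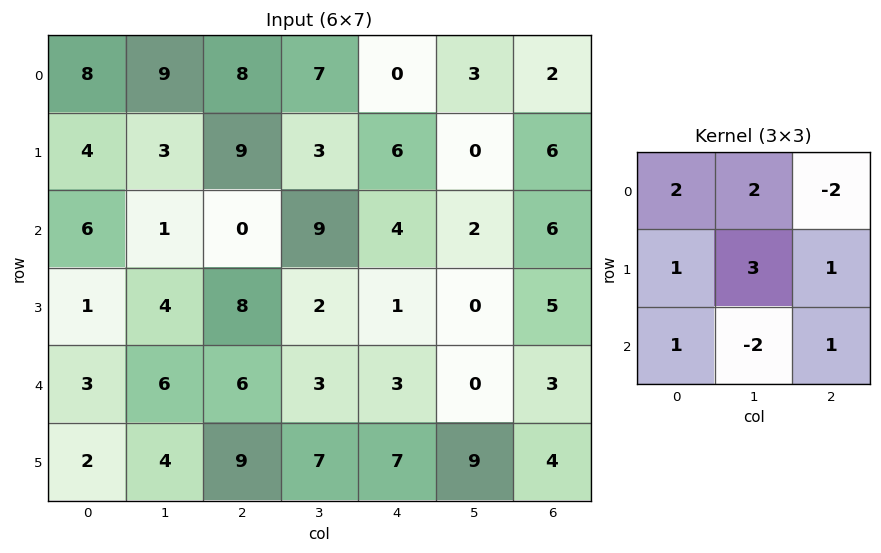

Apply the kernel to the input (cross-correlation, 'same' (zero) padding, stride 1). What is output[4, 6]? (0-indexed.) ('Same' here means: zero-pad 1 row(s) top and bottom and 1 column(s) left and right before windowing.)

The receptive field on the zero-padded input at this output position is [0 5 0 / 0 3 0 / 9 4 0]. Elementwise product with the kernel and sum: 0·2 + 5·2 + 0·-2 + 0·1 + 3·3 + 0·1 + 9·1 + 4·-2 + 0·1.

20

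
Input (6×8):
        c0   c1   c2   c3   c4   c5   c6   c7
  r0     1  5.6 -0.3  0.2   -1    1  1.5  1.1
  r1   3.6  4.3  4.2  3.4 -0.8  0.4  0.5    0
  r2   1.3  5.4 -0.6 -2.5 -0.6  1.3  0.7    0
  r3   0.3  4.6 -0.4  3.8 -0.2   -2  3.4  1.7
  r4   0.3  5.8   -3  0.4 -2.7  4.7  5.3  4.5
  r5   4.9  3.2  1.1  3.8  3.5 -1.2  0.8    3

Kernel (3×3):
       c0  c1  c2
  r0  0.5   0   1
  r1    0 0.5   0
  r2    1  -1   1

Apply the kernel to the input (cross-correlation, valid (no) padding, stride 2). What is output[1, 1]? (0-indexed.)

-5.1

The receptive field on the input at this output position is [-0.6 -2.5 -0.6 / -0.4 3.8 -0.2 / -3 0.4 -2.7]. Elementwise product with the kernel and sum: -0.6·0.5 + -0.6·1 + 3.8·0.5 + -3·1 + 0.4·-1 + -2.7·1.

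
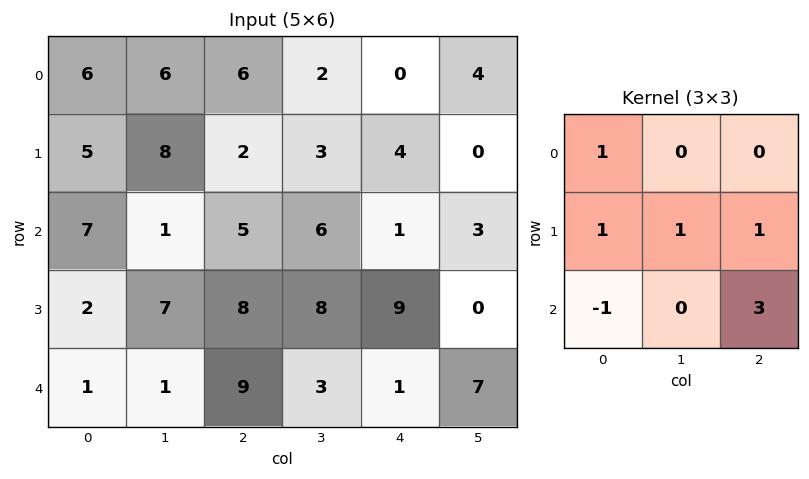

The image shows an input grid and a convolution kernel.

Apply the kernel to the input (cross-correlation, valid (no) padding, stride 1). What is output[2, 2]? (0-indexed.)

The receptive field on the input at this output position is [5 6 1 / 8 8 9 / 9 3 1]. Elementwise product with the kernel and sum: 5·1 + 8·1 + 8·1 + 9·1 + 9·-1 + 1·3.

24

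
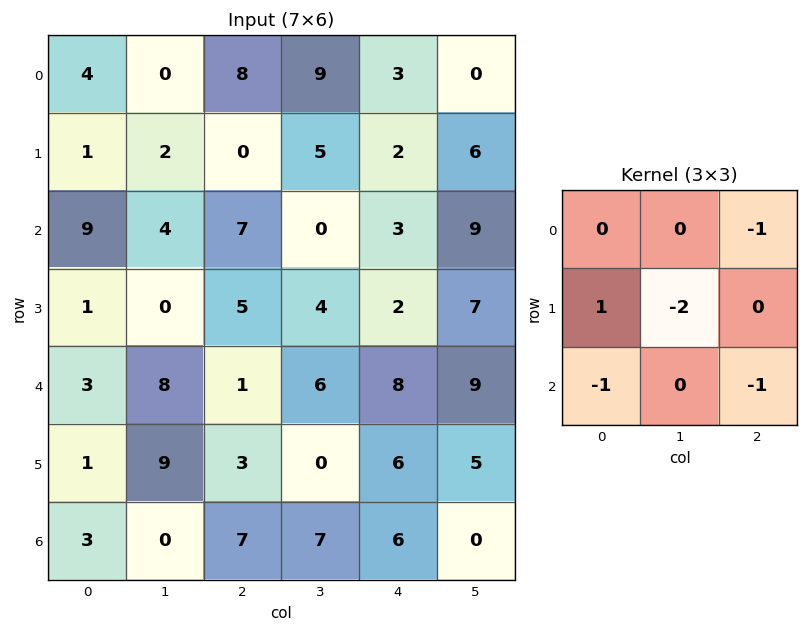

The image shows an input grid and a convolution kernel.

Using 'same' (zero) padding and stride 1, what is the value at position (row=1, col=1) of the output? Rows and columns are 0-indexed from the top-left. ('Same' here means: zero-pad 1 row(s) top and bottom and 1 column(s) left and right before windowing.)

-27

The receptive field on the zero-padded input at this output position is [4 0 8 / 1 2 0 / 9 4 7]. Elementwise product with the kernel and sum: 8·-1 + 1·1 + 2·-2 + 9·-1 + 7·-1.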